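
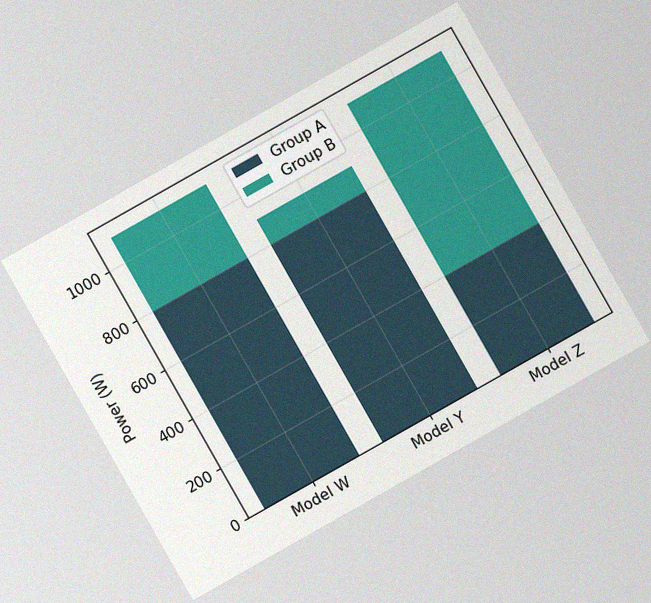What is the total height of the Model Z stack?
The chart is tilted about 30° counter-clockwise, with some photo noise. The Model Z stack's top reaches 1100W on the y-axis.

1100W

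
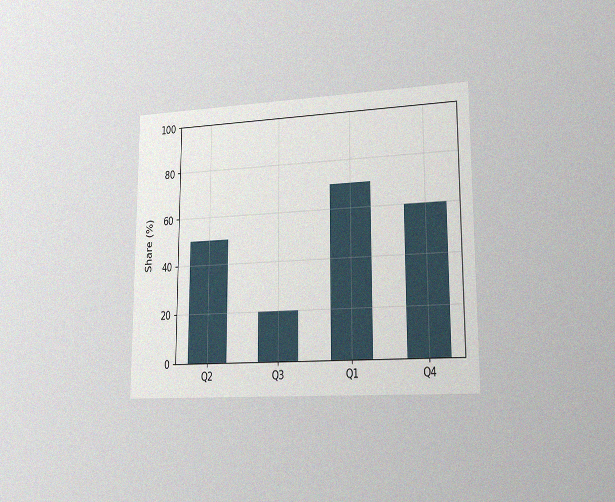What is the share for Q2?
The chart is viewed slightly from the right, with some photo noise. Reading along the chart's y-axis, the Q2 bar reaches 50%.

50%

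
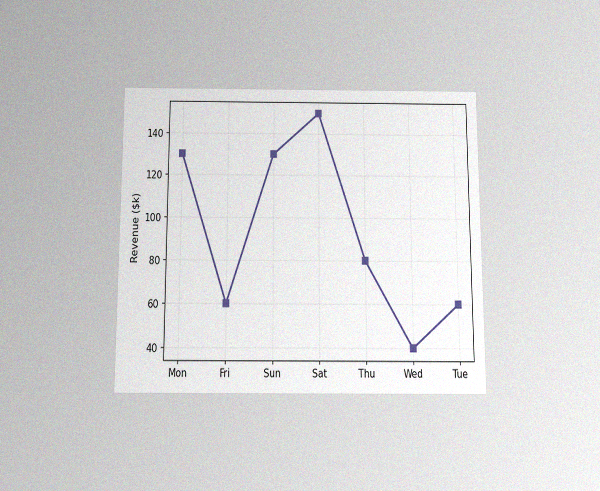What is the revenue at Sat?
$150k

The chart is viewed slightly from below, with some photo noise. At Sat, the line is at $150k.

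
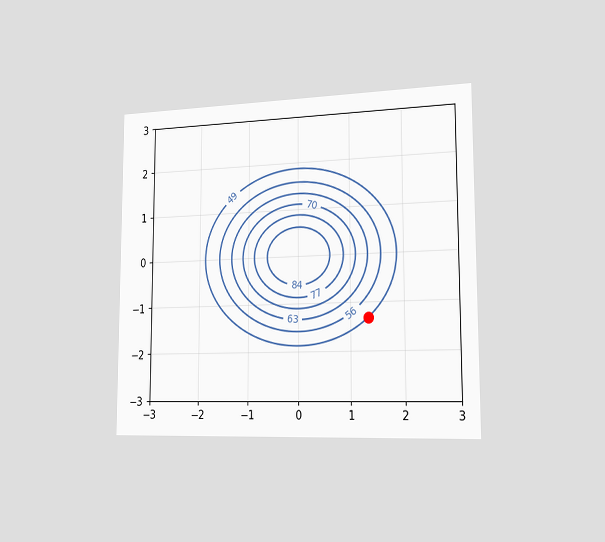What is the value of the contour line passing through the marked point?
49

The chart is viewed slightly from the right. The marked point sits on the contour labelled 49.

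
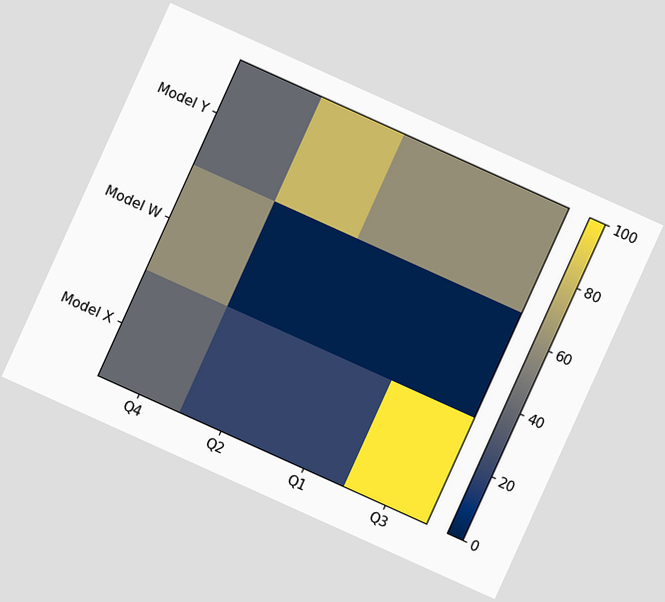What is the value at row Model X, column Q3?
100

The chart is tilted about 24° clockwise. Matching cell (Model X, Q3) against the colorbar gives 100.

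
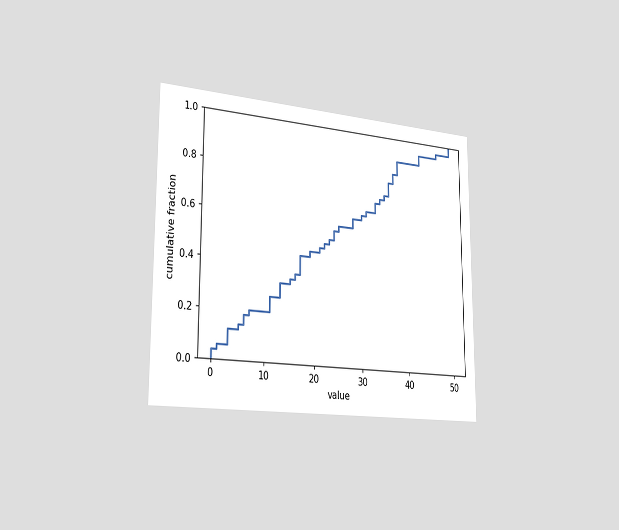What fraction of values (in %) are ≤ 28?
62%

The chart is viewed slightly from the left. At x=28 the ECDF step is at 62%.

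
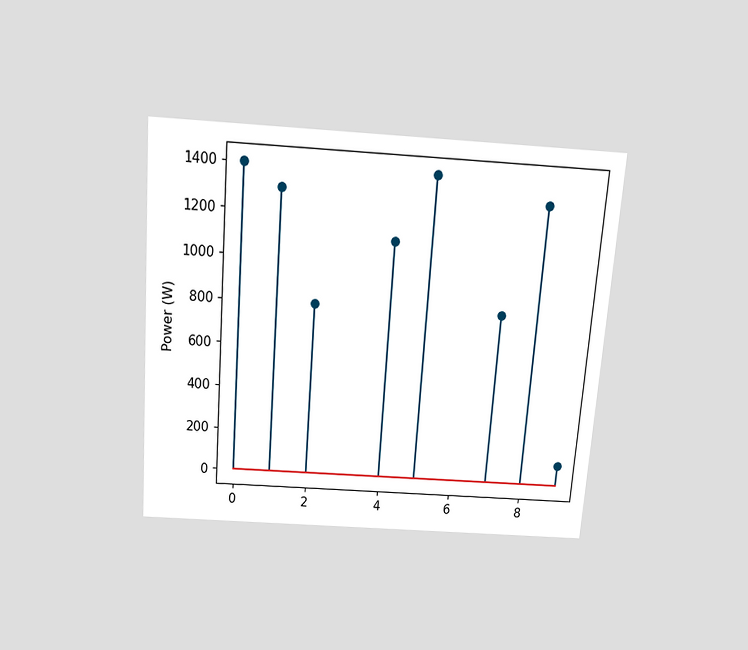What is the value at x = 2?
The chart is tilted about 4° clockwise and viewed slightly from above. The stem at x=2 reaches 800W.

800W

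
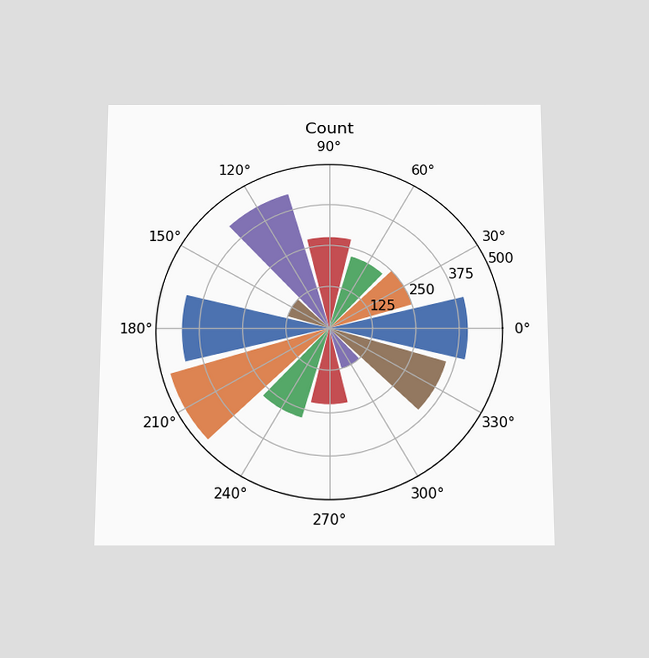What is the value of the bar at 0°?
The chart is viewed slightly from below. The bar at 0° reaches 400 on the radial axis.

400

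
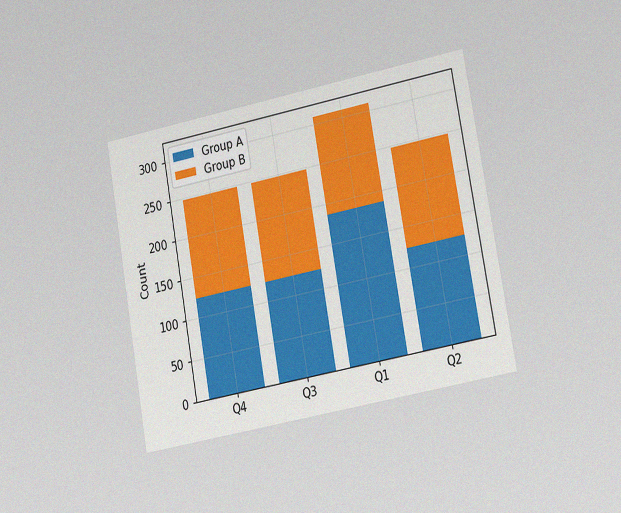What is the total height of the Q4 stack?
The chart is tilted about 10° counter-clockwise and viewed slightly from the right, with some photo noise. The Q4 stack's top reaches 248 on the y-axis.

248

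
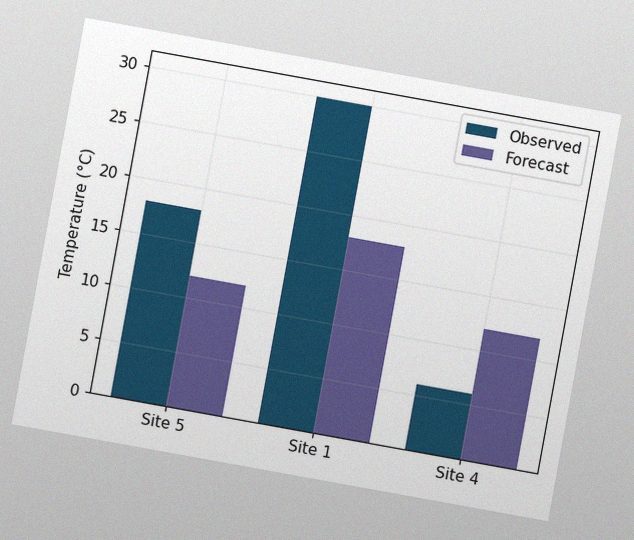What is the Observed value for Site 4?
6°C

The chart is tilted about 10° clockwise, with some photo noise. The Observed bar at Site 4 reaches 6°C on the y-axis.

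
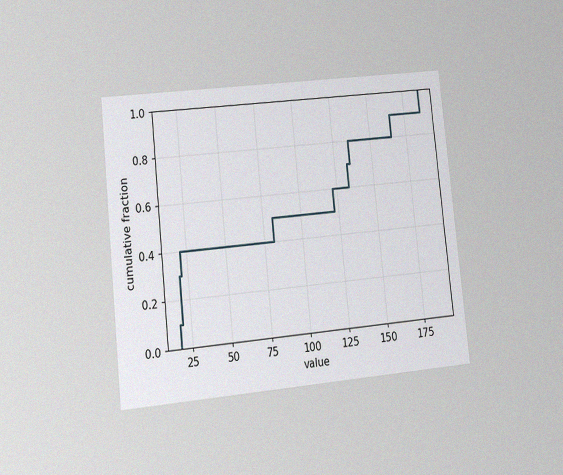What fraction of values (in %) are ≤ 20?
The chart is tilted about 6° counter-clockwise and viewed at a slight angle, with some photo noise. At x=20 the ECDF step is at 30%.

30%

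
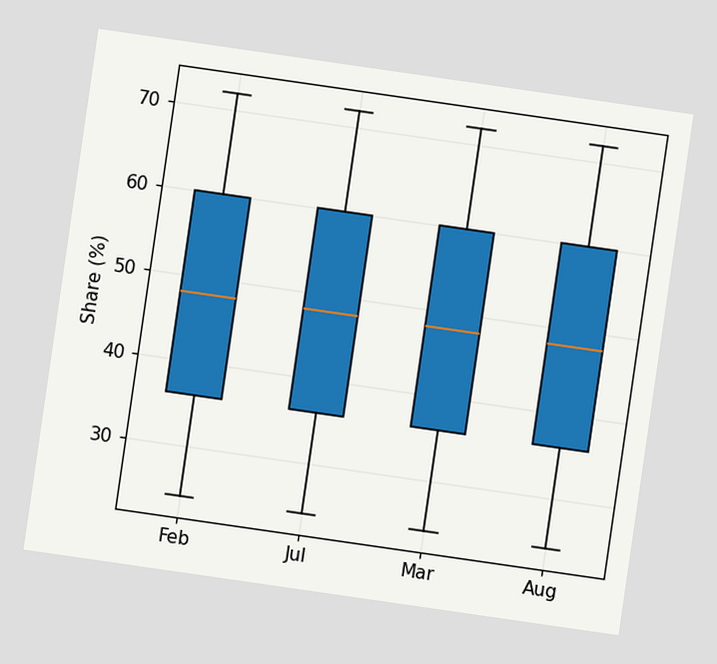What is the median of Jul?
The chart is tilted about 8° clockwise. The median line in the Jul box sits at 48%.

48%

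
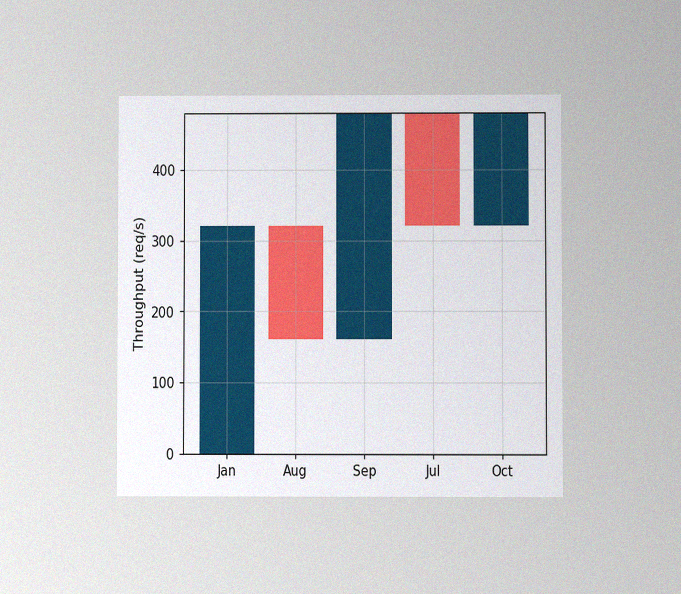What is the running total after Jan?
320req/s

The chart is viewed at a slight angle, with some photo noise. After Jan the running total reaches 320req/s.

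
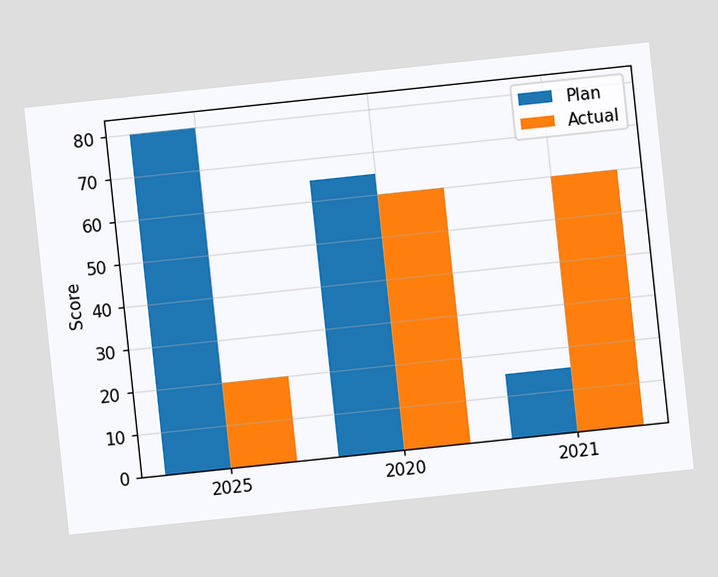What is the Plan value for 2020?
65

The chart is tilted about 6° counter-clockwise. The Plan bar at 2020 reaches 65 on the y-axis.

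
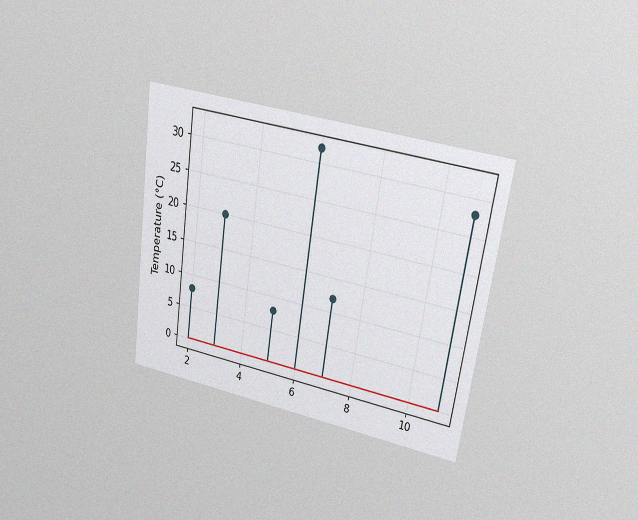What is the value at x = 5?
The chart is tilted about 8° clockwise and viewed at a slight angle, with some photo noise. The stem at x=5 reaches 8°C.

8°C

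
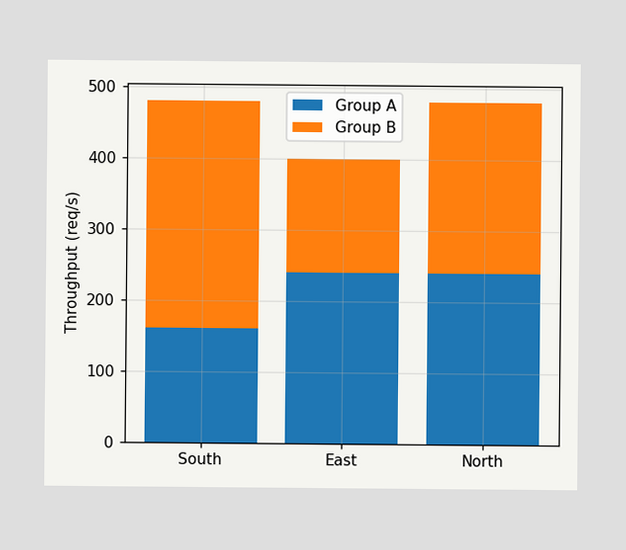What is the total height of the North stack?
480req/s

The North stack's top reaches 480req/s on the y-axis.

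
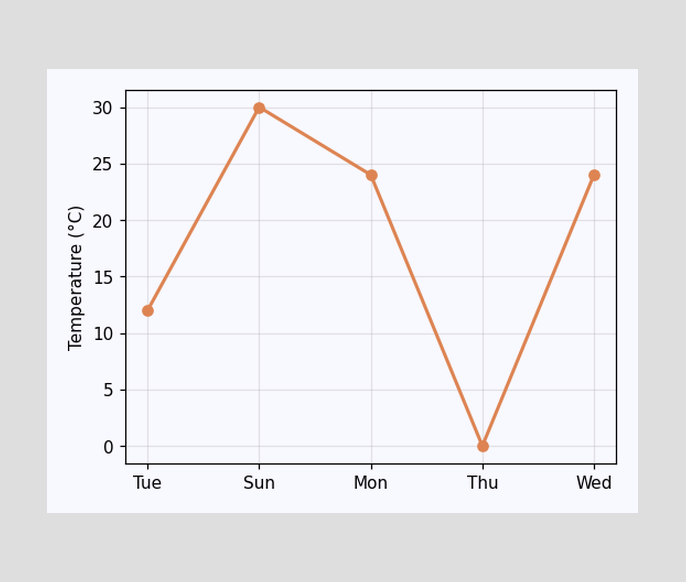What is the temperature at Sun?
30°C

At Sun, the line is at 30°C.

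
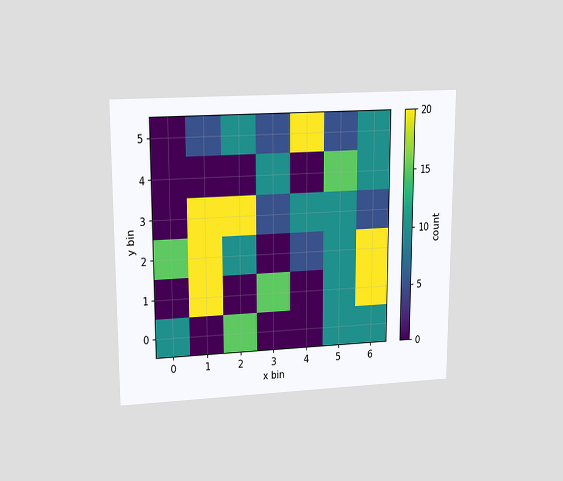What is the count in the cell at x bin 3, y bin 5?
5

The chart is viewed at a slight angle. Matching the cell (3, 5) against the colorbar gives 5.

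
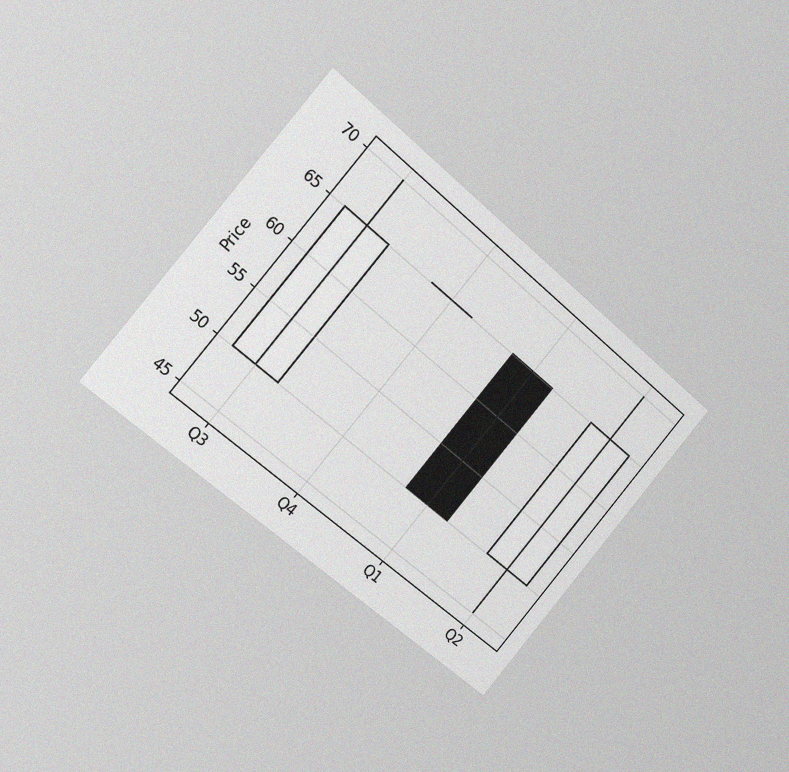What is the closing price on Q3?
The chart is tilted about 40° clockwise and viewed at a slight angle, with some photo noise. The Q3 candle closes at 65.

65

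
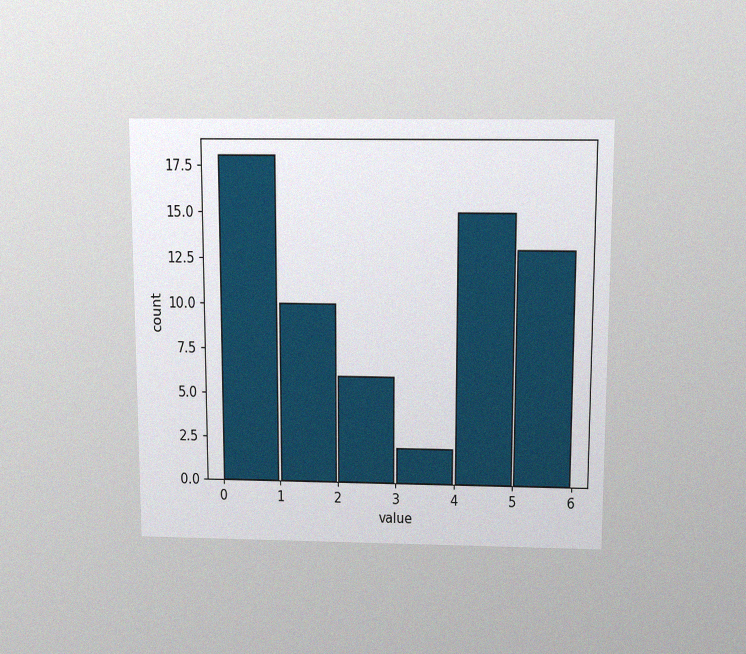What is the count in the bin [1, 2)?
10

The chart is viewed slightly from above, with some photo noise. The [1, 2) bin has height 10.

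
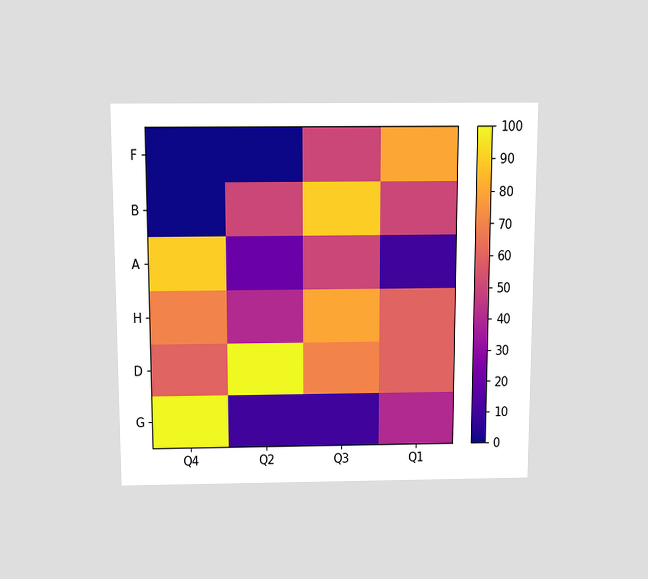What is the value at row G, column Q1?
The chart is viewed slightly from above. Matching cell (G, Q1) against the colorbar gives 40.

40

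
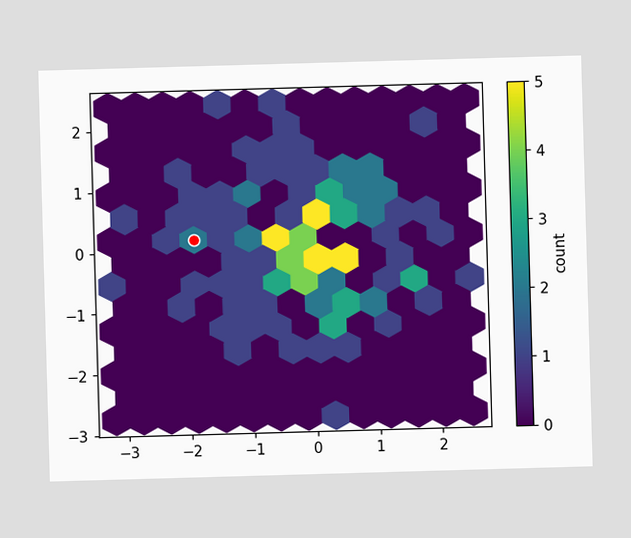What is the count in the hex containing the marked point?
The marked hex reads 2 on the colorbar.

2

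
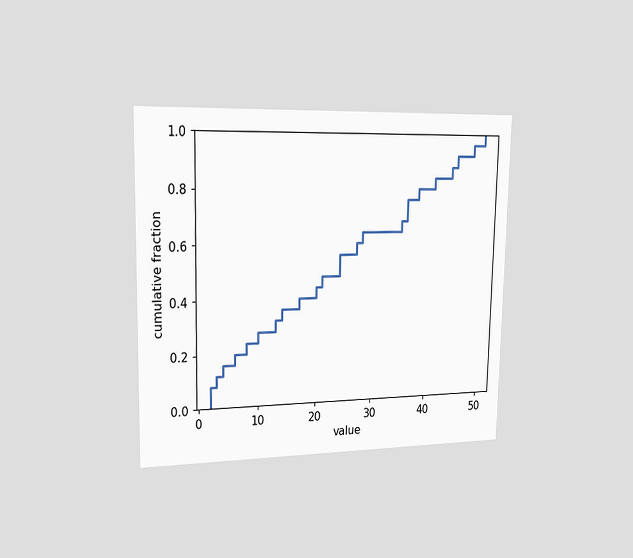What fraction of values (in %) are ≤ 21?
48%

The chart is viewed slightly from the left. At x=21 the ECDF step is at 48%.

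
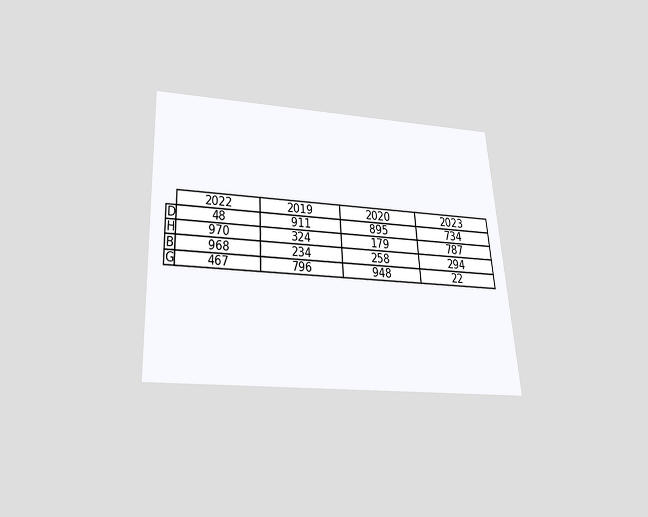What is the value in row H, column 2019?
324

The chart is tilted about 3° counter-clockwise and viewed slightly from below. The (H, 2019) cell reads 324.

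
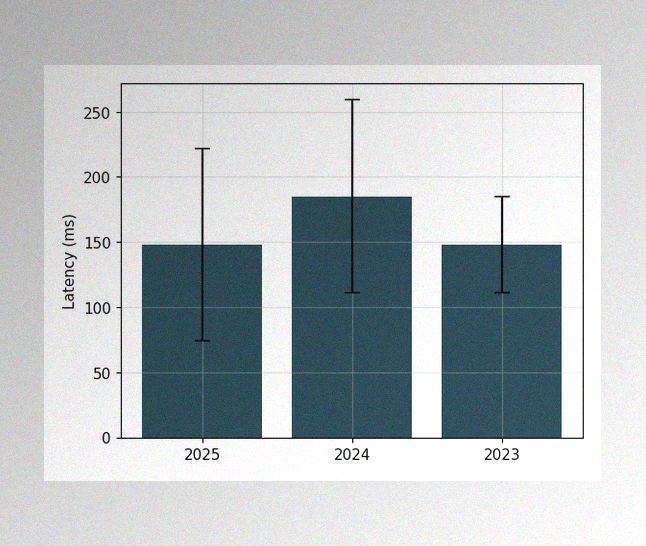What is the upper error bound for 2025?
The image has some photo noise and uneven lighting. The 2025 bar's upper whisker reaches 222ms.

222ms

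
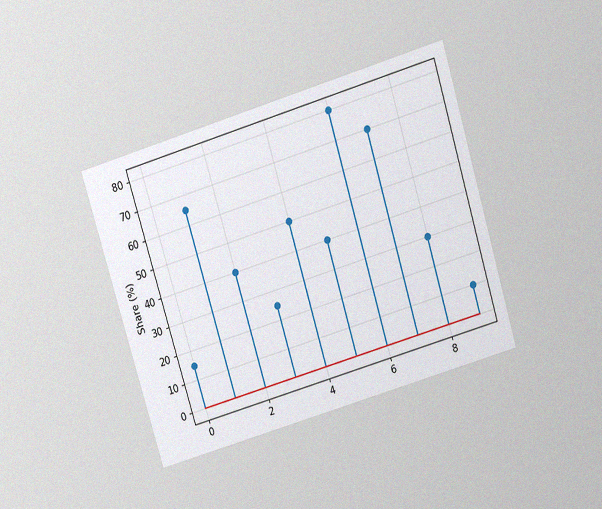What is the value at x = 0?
15%

The chart is tilted about 17° counter-clockwise and viewed slightly from above, with some photo noise. The stem at x=0 reaches 15%.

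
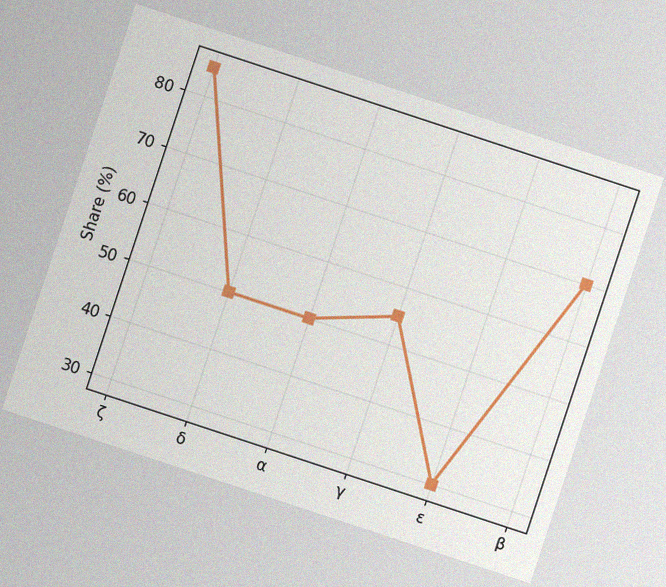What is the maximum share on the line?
The chart is tilted about 18° clockwise, with some photo noise. The highest point is at ζ, and reading across to the y-axis gives 85%.

85%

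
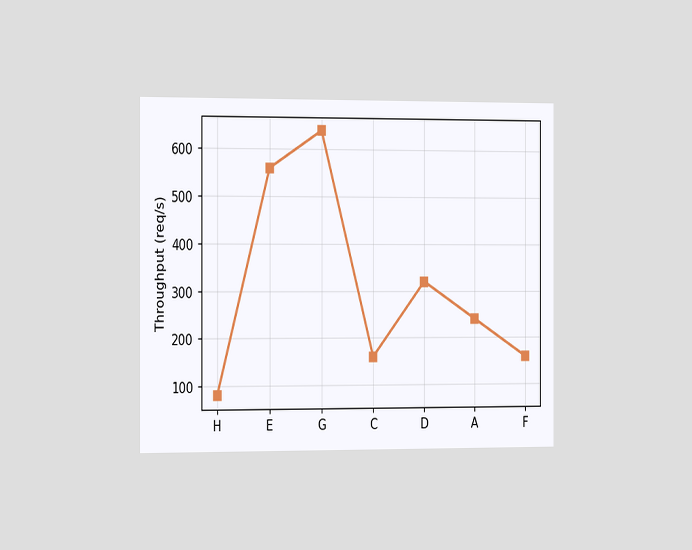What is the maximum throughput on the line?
640req/s

The chart is viewed slightly from the left. The highest point is at G, and reading across to the y-axis gives 640req/s.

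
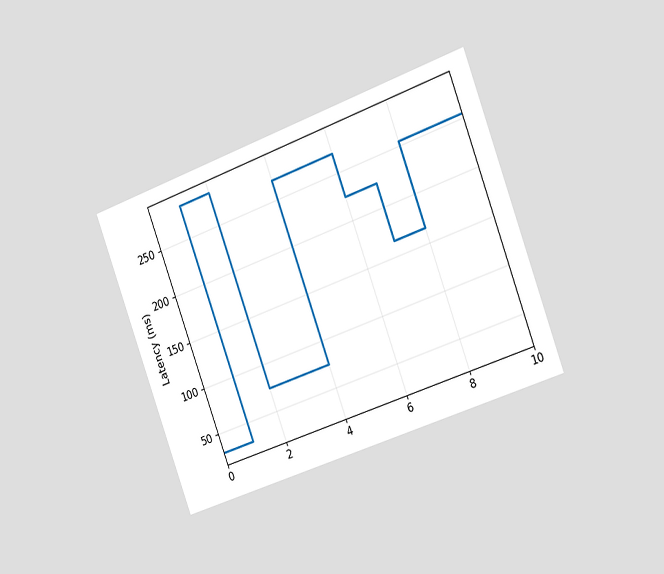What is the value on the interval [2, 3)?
75ms

The chart is tilted about 20° counter-clockwise and viewed slightly from the right. On [2, 3) the step sits at 75ms.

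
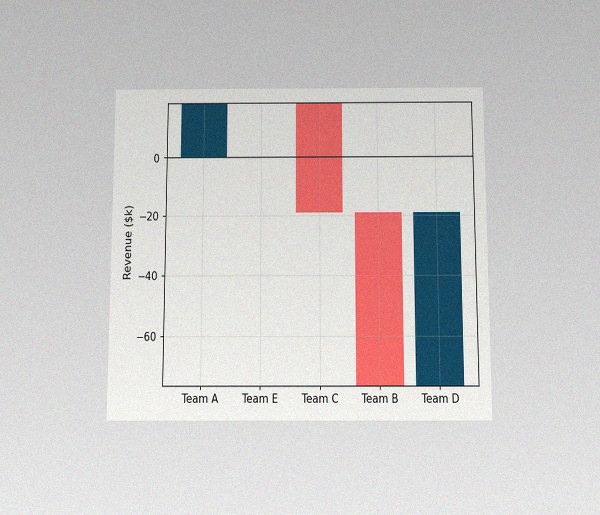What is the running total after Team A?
The chart is viewed slightly from below, with some photo noise. After Team A the running total reaches $19k.

$19k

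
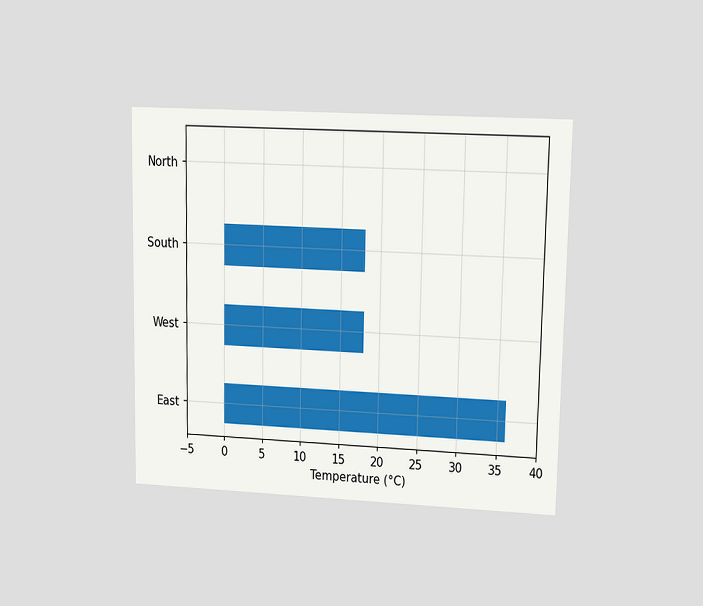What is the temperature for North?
The chart is viewed at a slight angle. Reading along the chart's x-axis, the North bar reaches 0°C.

0°C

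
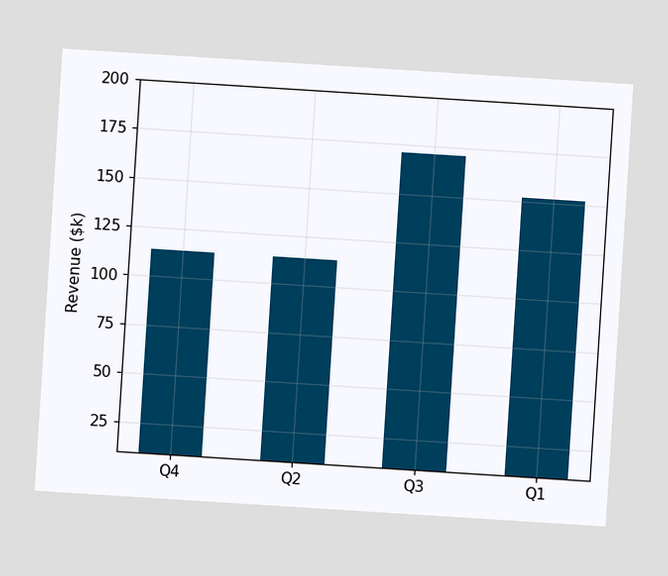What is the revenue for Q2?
$114k

The chart is tilted about 4° clockwise. Reading along the chart's y-axis, the Q2 bar reaches $114k.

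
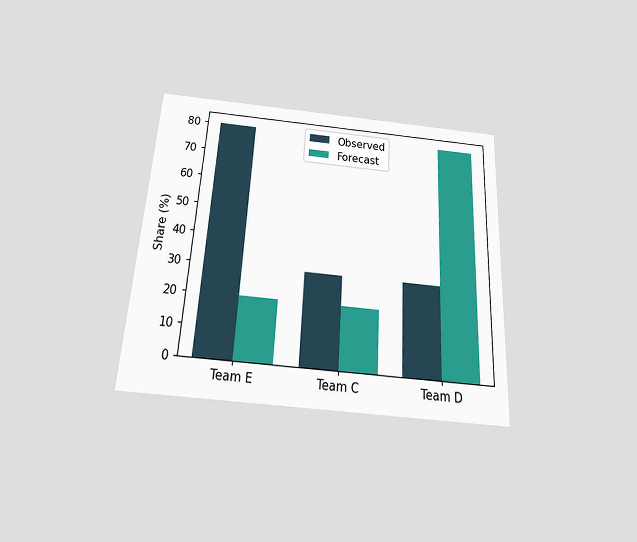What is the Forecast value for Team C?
20%

The chart is tilted about 3° clockwise and viewed slightly from below. The Forecast bar at Team C reaches 20% on the y-axis.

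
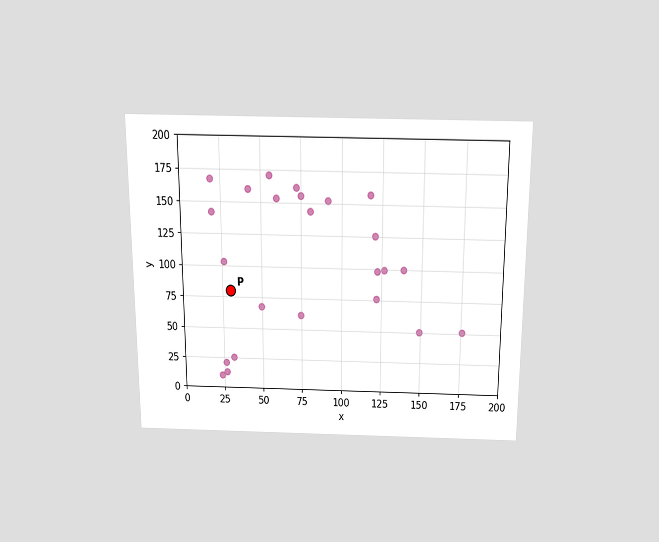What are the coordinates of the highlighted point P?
(30, 80)

The chart is viewed slightly from above. Following the gridlines from P to each axis, P sits at (30, 80).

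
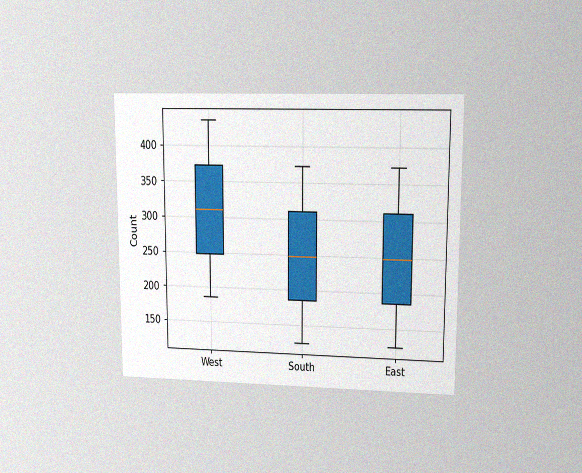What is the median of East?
The chart is viewed at a slight angle, with some photo noise. The median line in the East box sits at 248.

248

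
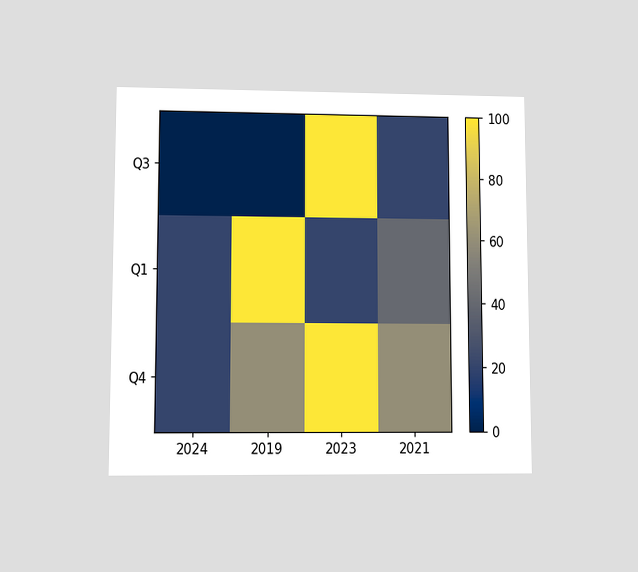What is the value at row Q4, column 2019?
The chart is viewed at a slight angle. Matching cell (Q4, 2019) against the colorbar gives 60.

60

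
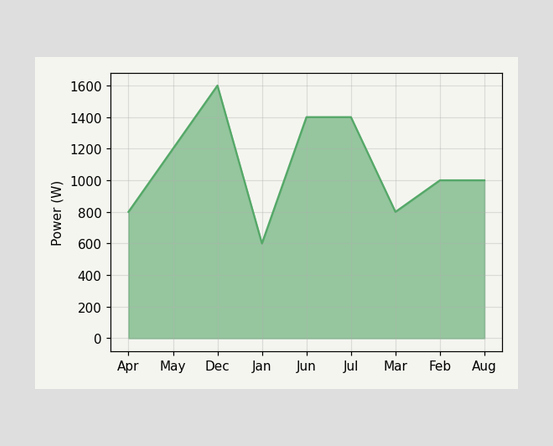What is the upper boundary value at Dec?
1600W

At Dec the upper boundary is at 1600W.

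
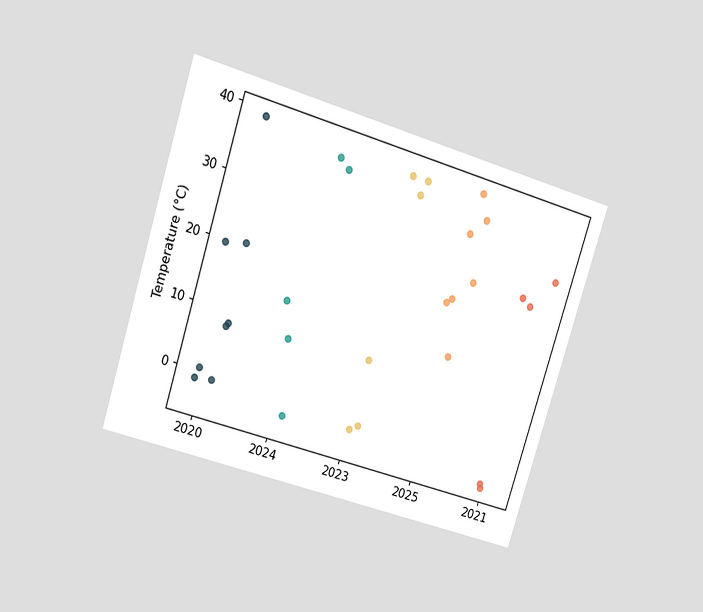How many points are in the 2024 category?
The chart is tilted about 17° clockwise and viewed at a slight angle. Counting the markers in the 2024 column gives 5.

5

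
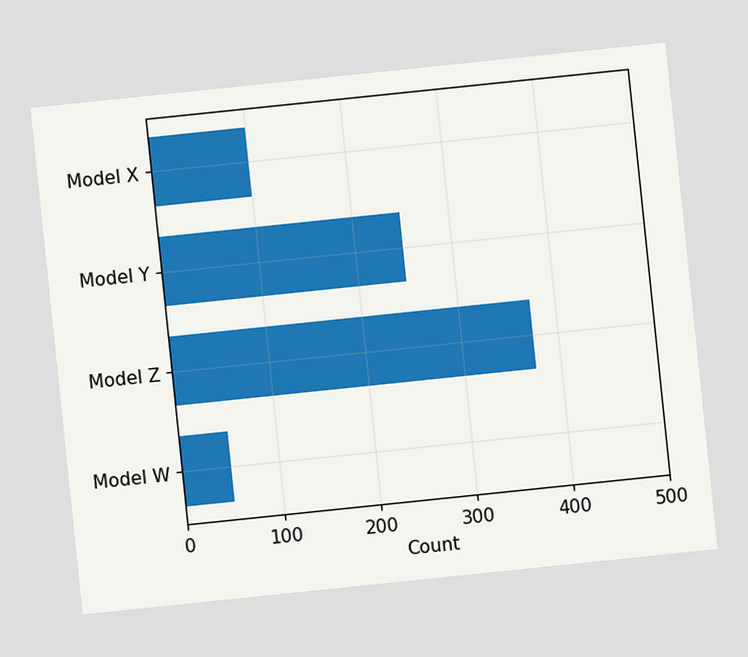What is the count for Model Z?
375

The chart is tilted about 6° counter-clockwise. Reading along the chart's x-axis, the Model Z bar reaches 375.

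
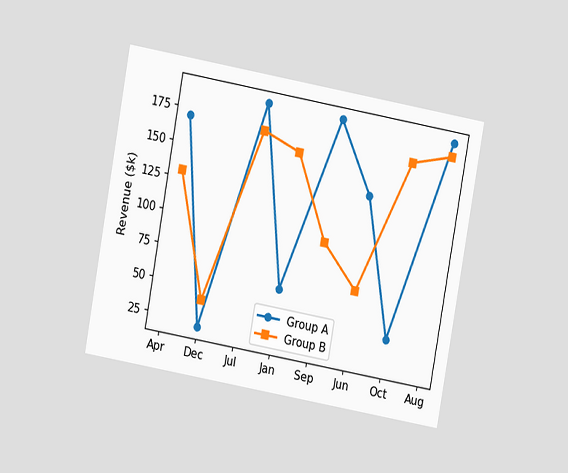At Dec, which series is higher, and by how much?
The chart is tilted about 10° clockwise and viewed at a slight angle. At Dec, Group B sits above the other line by $20k.

Group B, by $20k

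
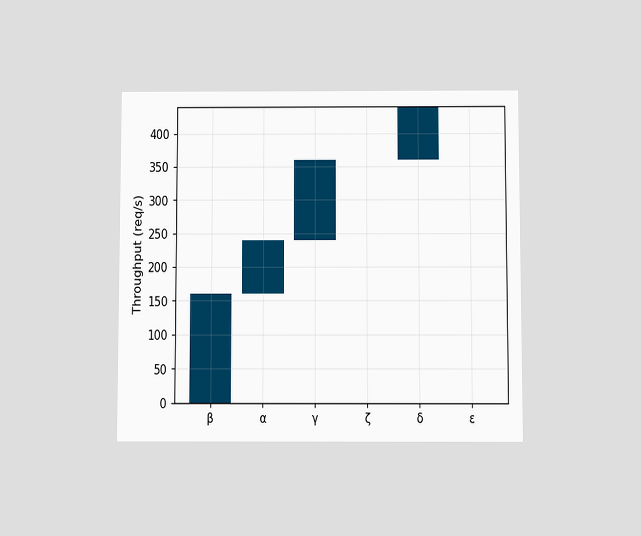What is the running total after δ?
440req/s

The chart is viewed slightly from below. After δ the running total reaches 440req/s.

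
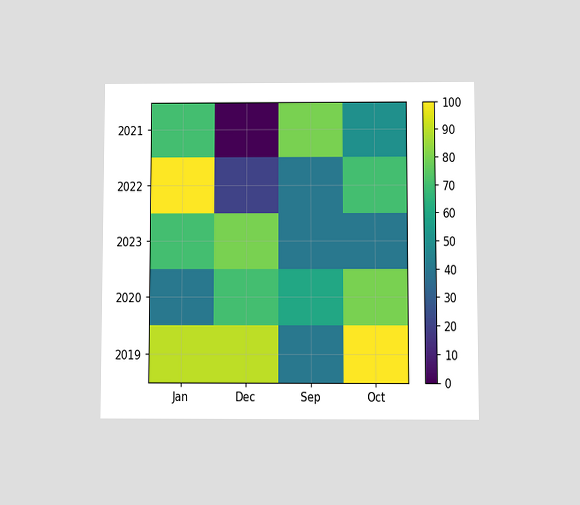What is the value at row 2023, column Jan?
The chart is viewed at a slight angle. Matching cell (2023, Jan) against the colorbar gives 70.

70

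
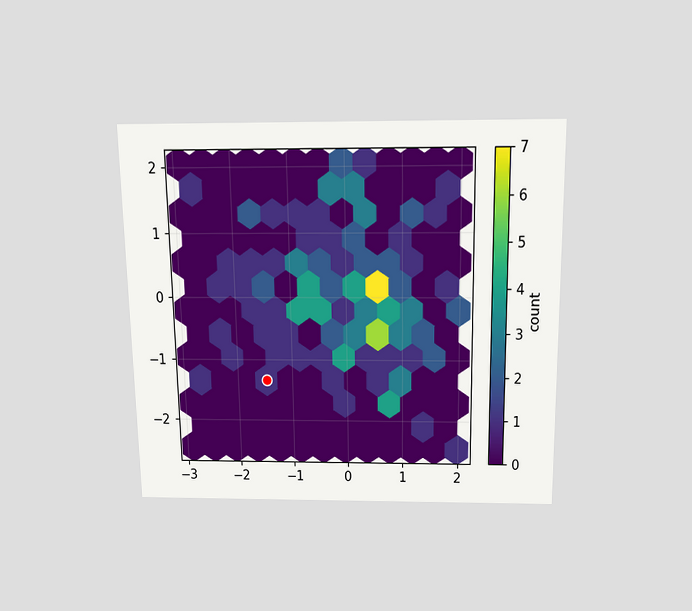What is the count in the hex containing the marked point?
The chart is viewed slightly from above. The marked hex reads 1 on the colorbar.

1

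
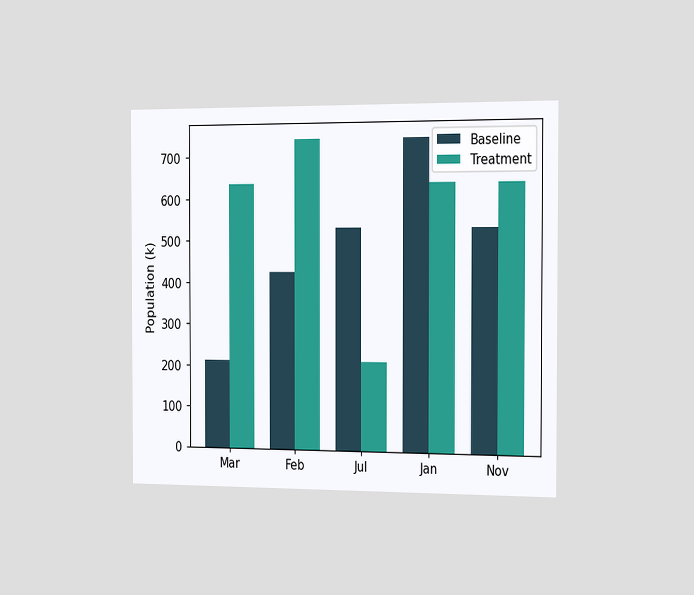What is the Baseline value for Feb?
The chart is viewed slightly from the right. The Baseline bar at Feb reaches 424k on the y-axis.

424k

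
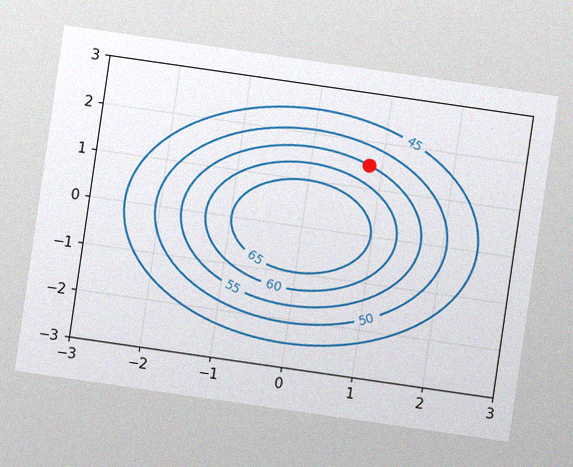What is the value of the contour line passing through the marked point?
The chart is tilted about 8° clockwise, with some photo noise. The marked point sits on the contour labelled 55.

55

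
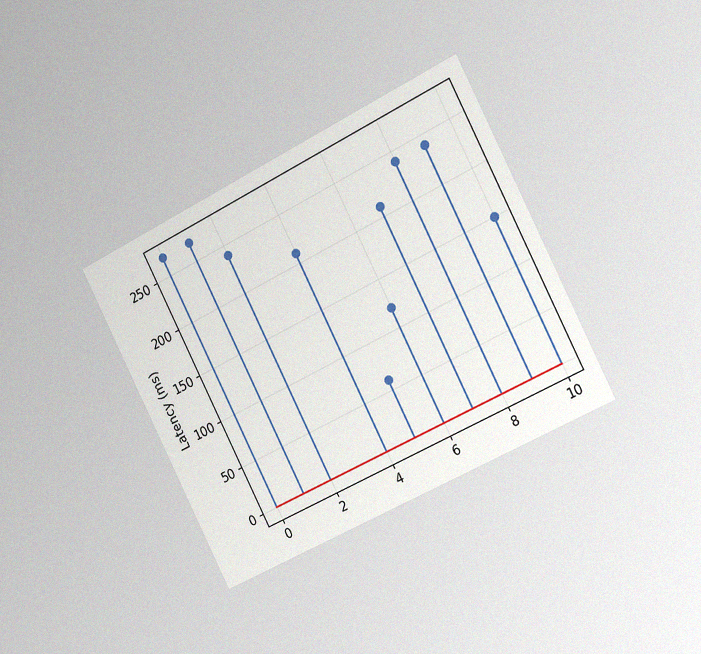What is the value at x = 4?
The chart is tilted about 27° counter-clockwise and viewed slightly from the right, with some photo noise. The stem at x=4 reaches 210ms.

210ms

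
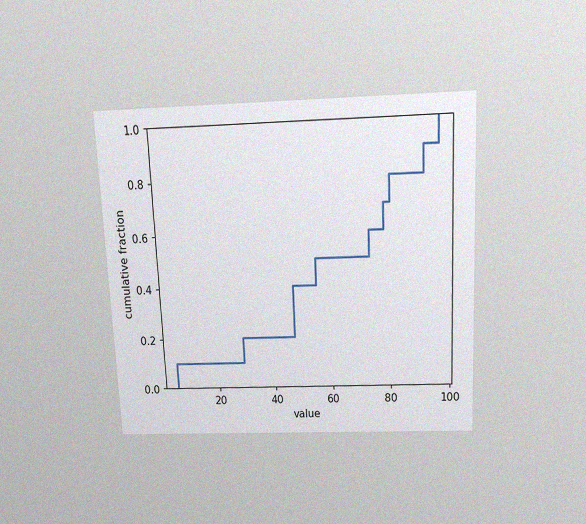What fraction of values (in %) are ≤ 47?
The chart is tilted about 3° counter-clockwise and viewed slightly from above, with some photo noise. At x=47 the ECDF step is at 40%.

40%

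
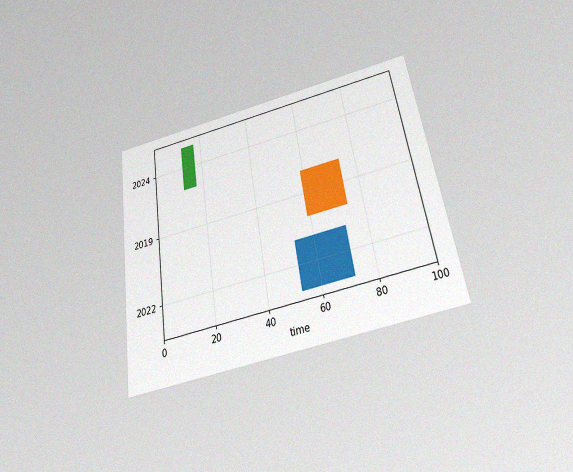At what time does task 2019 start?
59

The chart is tilted about 9° counter-clockwise and viewed slightly from below, with some photo noise. The 2019 bar begins at t=59.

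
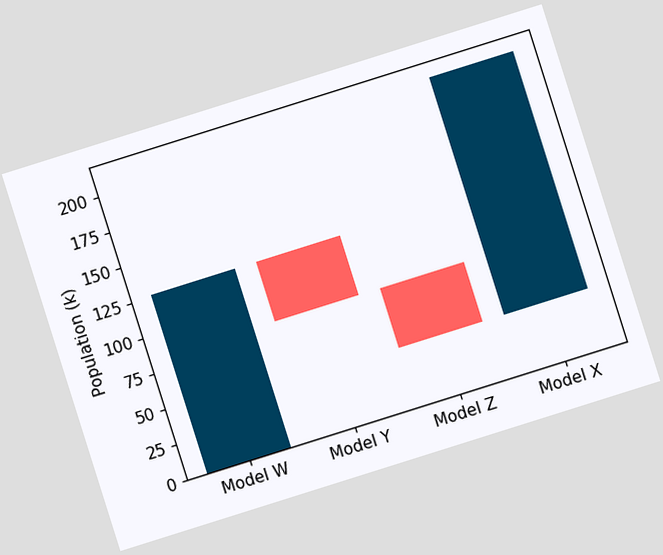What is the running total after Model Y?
84k

The chart is tilted about 17° counter-clockwise. After Model Y the running total reaches 84k.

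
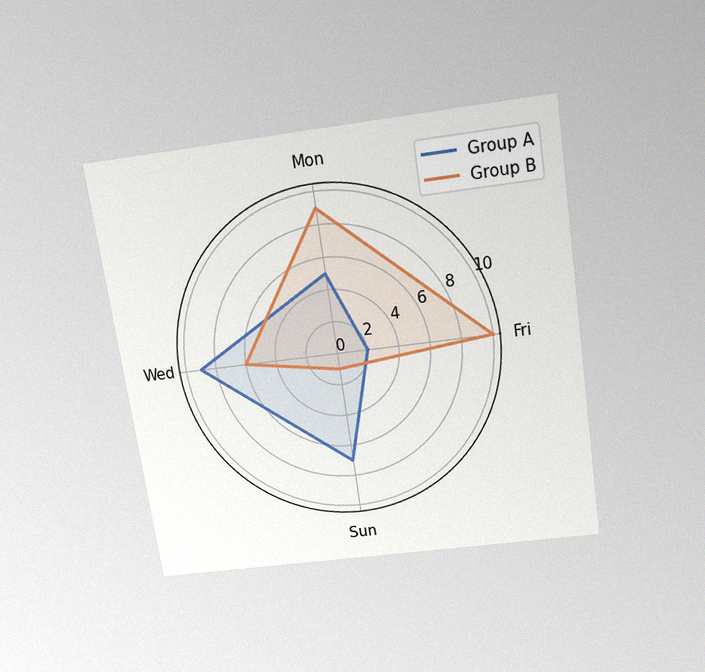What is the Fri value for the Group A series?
The chart is tilted about 9° counter-clockwise and viewed slightly from above, with some photo noise. On the Fri axis, Group A reaches 2.

2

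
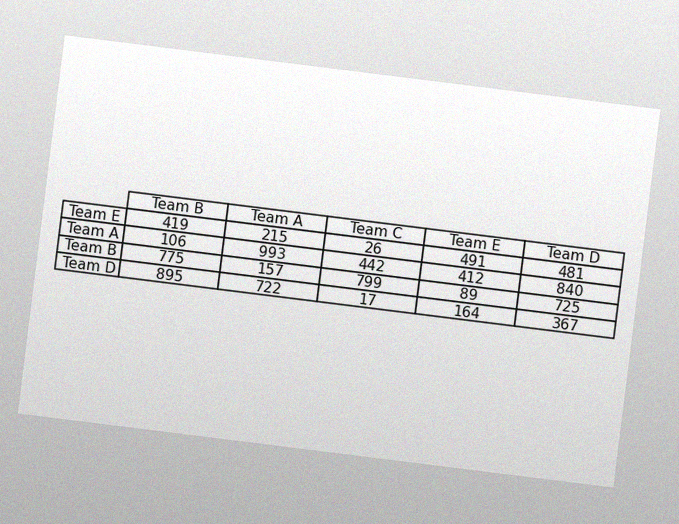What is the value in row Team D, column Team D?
367

The chart is tilted about 7° clockwise, with some photo noise. The (Team D, Team D) cell reads 367.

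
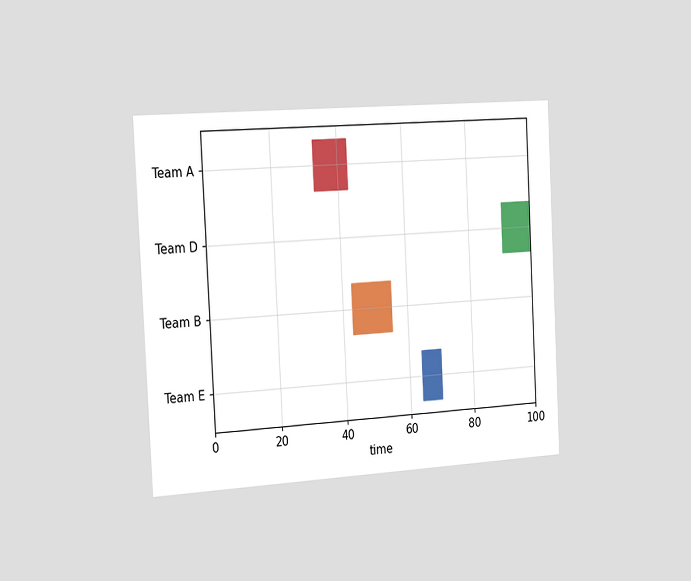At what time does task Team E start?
The chart is tilted about 3° counter-clockwise and viewed slightly from the left. The Team E bar begins at t=64.

64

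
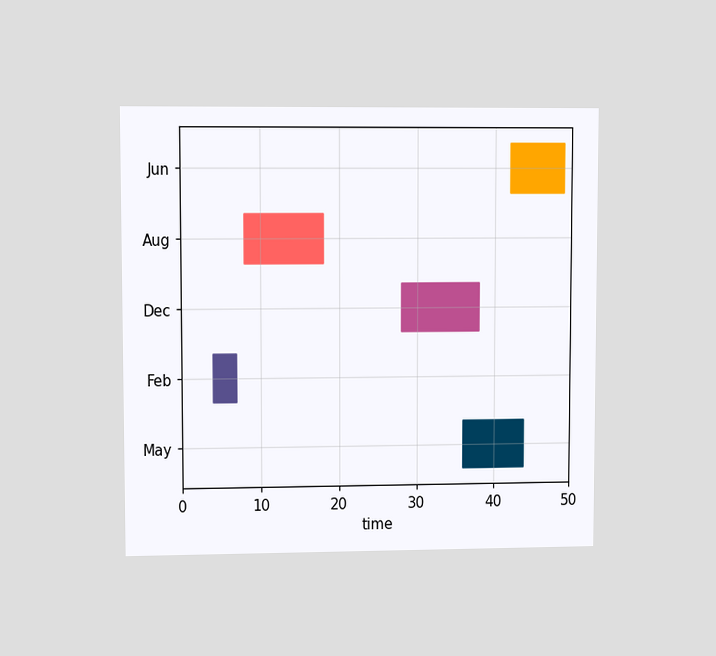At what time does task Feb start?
The chart is viewed at a slight angle. The Feb bar begins at t=4.

4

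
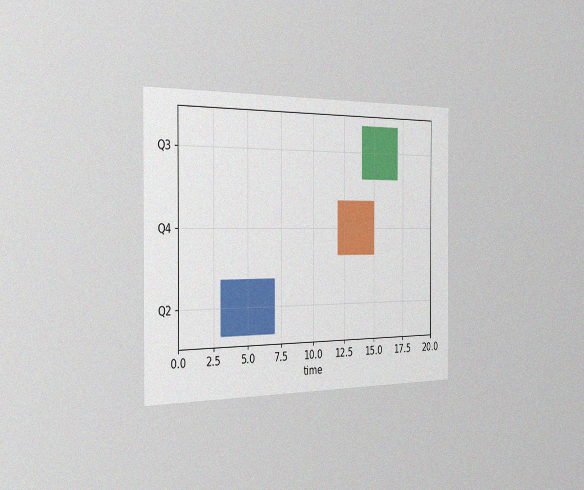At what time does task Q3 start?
The chart is viewed slightly from the left, with some photo noise. The Q3 bar begins at t=14.

14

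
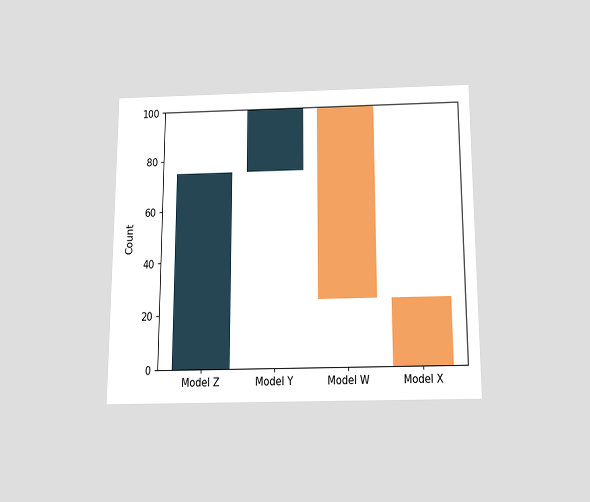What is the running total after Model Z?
The chart is viewed slightly from below. After Model Z the running total reaches 75.

75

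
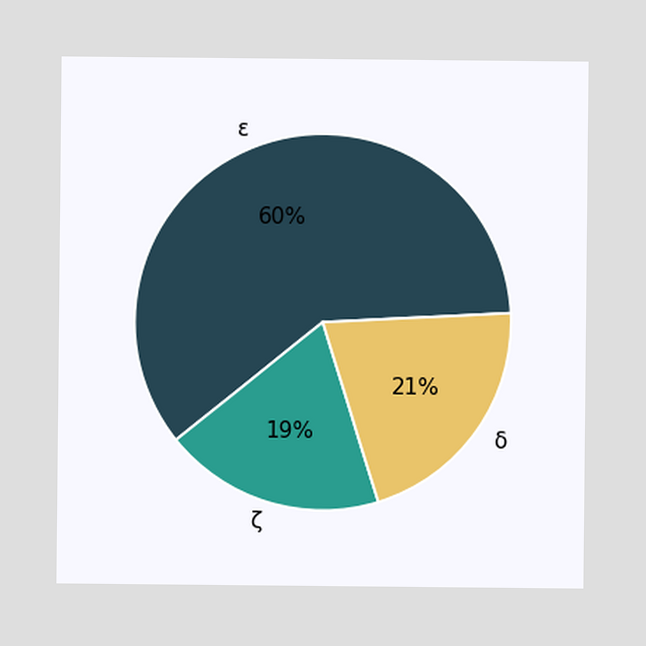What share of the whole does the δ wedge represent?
21%

The δ slice takes up 21% of the pie.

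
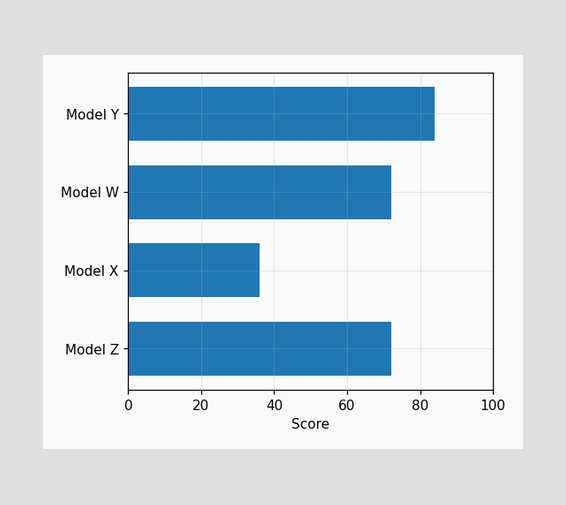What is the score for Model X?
36

Reading along the chart's x-axis, the Model X bar reaches 36.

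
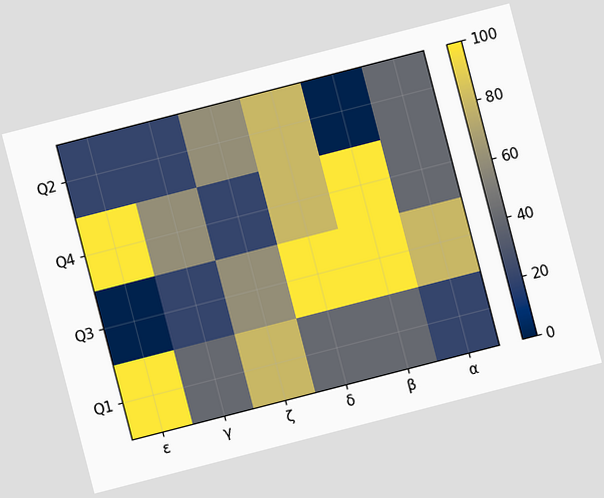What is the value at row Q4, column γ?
The chart is tilted about 14° counter-clockwise. Matching cell (Q4, γ) against the colorbar gives 60.

60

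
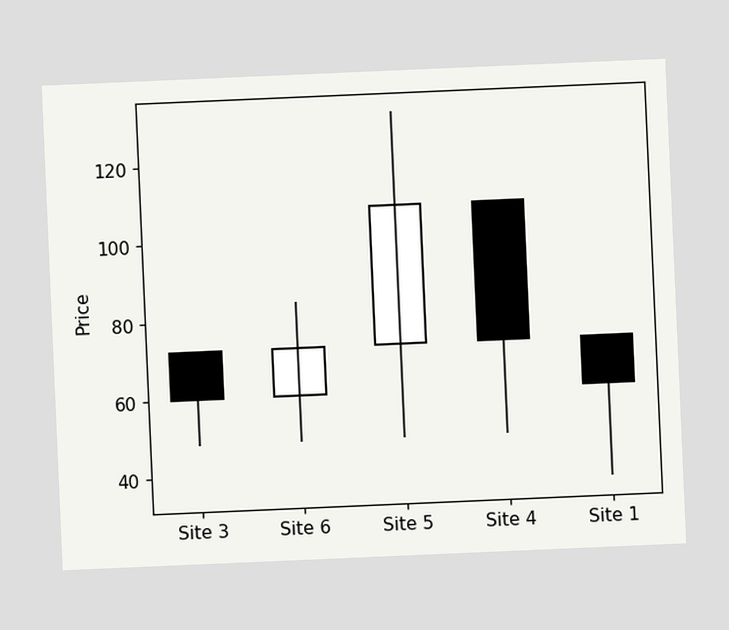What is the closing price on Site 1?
The chart is tilted about 2° counter-clockwise. The Site 1 candle closes at 60.

60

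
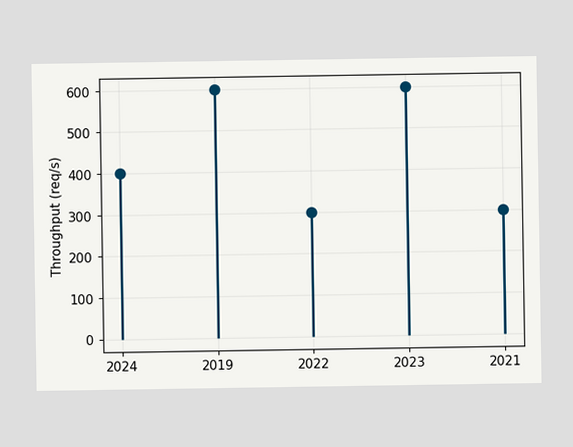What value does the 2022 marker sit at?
The 2022 marker sits at 300req/s.

300req/s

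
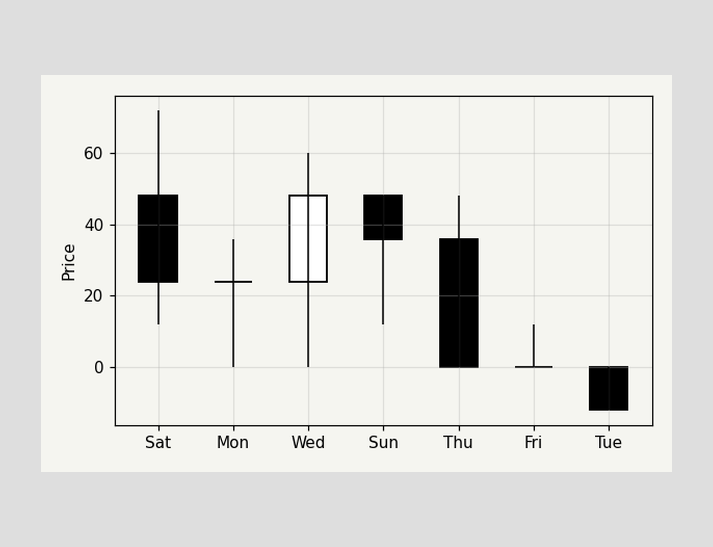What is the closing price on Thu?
The Thu candle closes at 0.

0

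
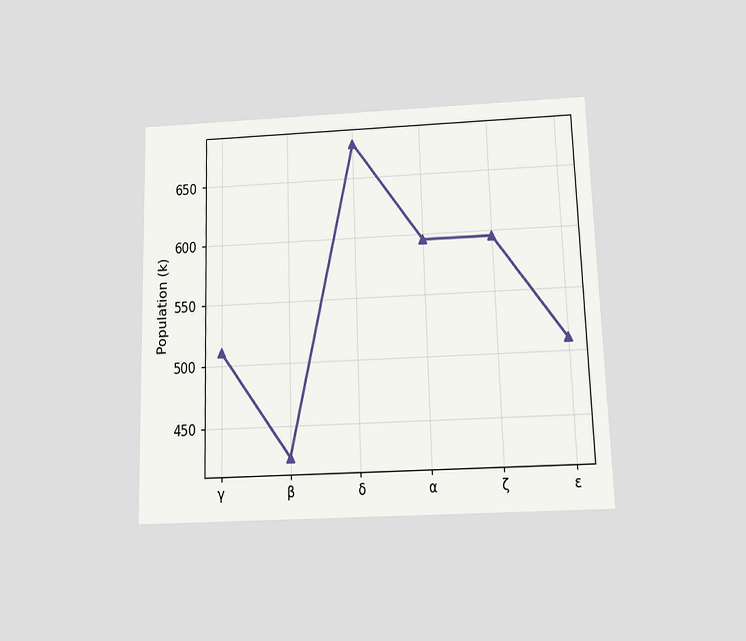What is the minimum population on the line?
425k

The chart is viewed slightly from below. The lowest point is at β, and reading across to the y-axis gives 425k.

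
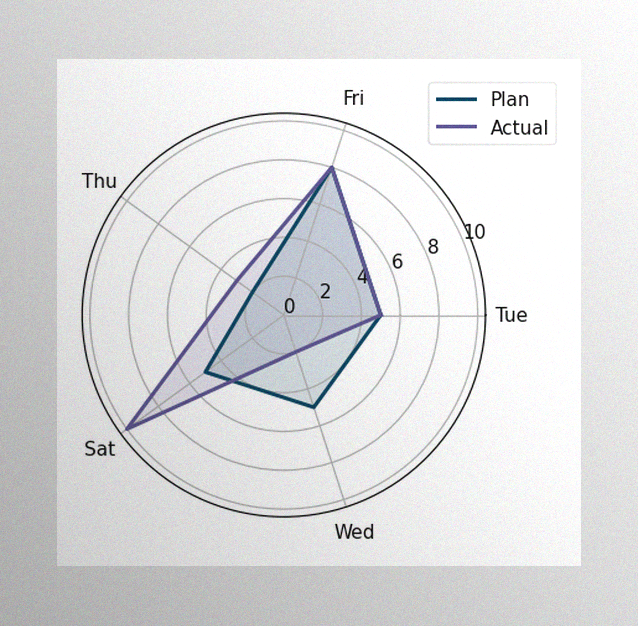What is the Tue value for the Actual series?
5

The image has some photo noise and uneven lighting. On the Tue axis, Actual reaches 5.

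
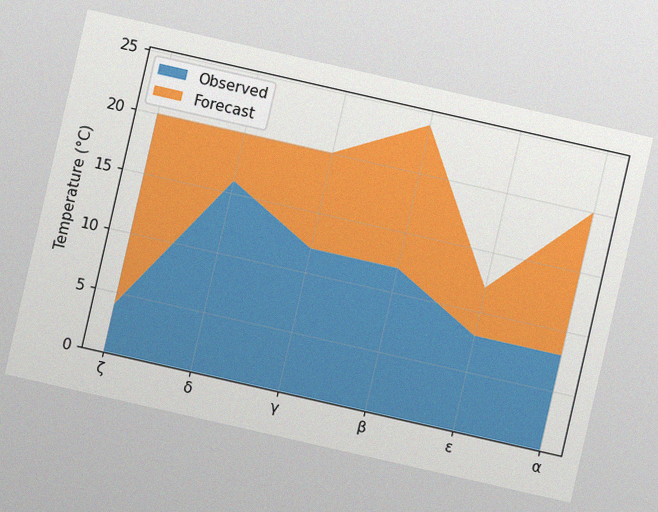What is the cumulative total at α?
20°C

The chart is tilted about 13° clockwise, with some photo noise. The stacked total at α reaches 20°C.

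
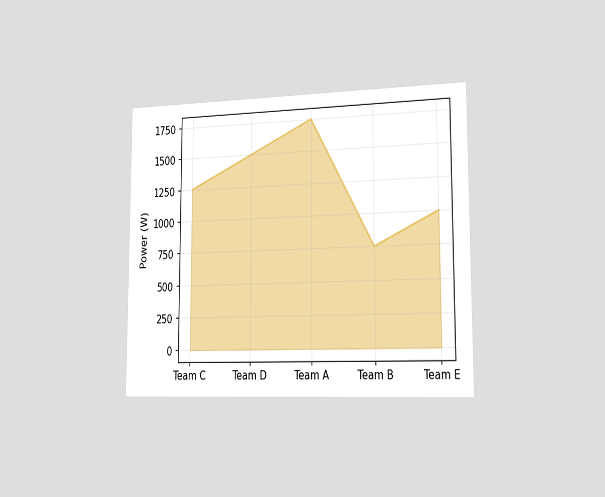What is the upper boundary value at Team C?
1250W

The chart is viewed slightly from the right. At Team C the upper boundary is at 1250W.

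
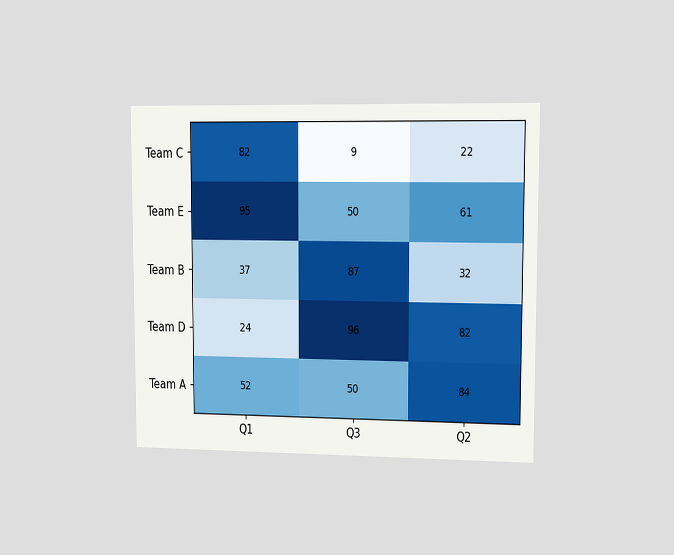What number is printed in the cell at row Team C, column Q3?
The chart is viewed slightly from the right. The (Team C, Q3) cell reads 9.

9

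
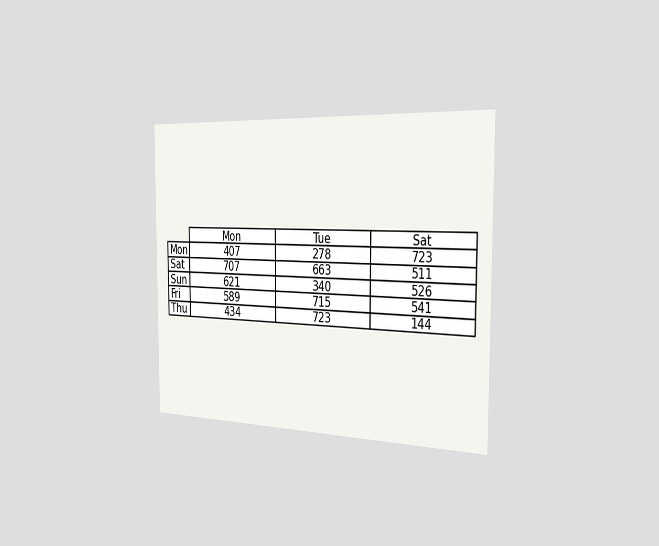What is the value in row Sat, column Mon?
The chart is viewed slightly from the right. The (Sat, Mon) cell reads 707.

707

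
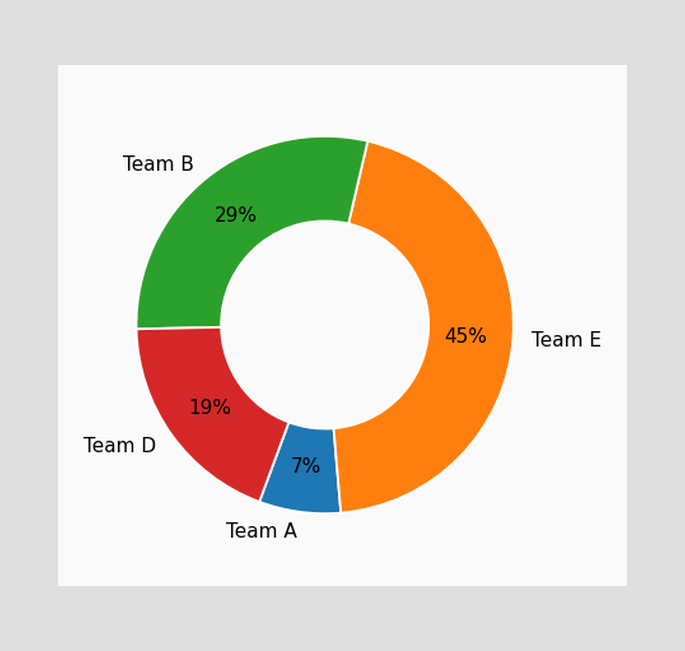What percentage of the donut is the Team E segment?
The Team E segment takes up 45% of the ring.

45%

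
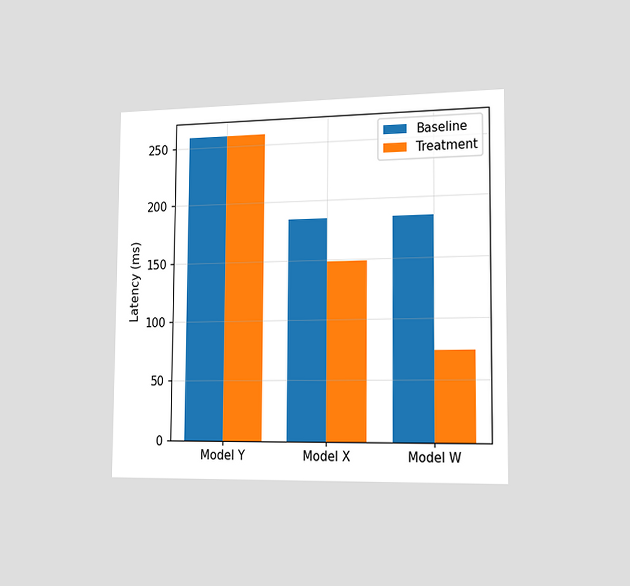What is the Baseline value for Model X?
185ms

The chart is viewed slightly from the right. The Baseline bar at Model X reaches 185ms on the y-axis.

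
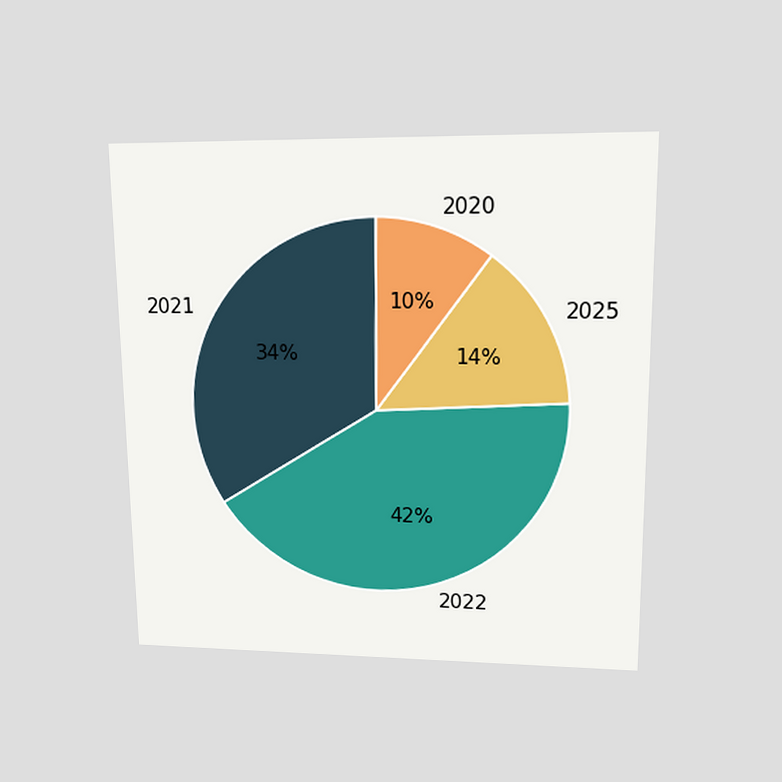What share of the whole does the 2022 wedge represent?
The chart is viewed at a slight angle. The 2022 slice takes up 42% of the pie.

42%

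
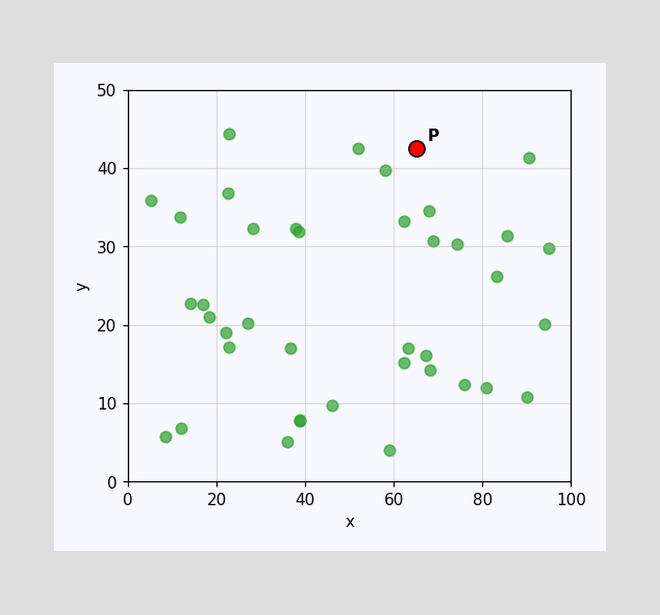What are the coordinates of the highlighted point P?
Following the gridlines from P to each axis, P sits at (65, 42.5).

(65, 42.5)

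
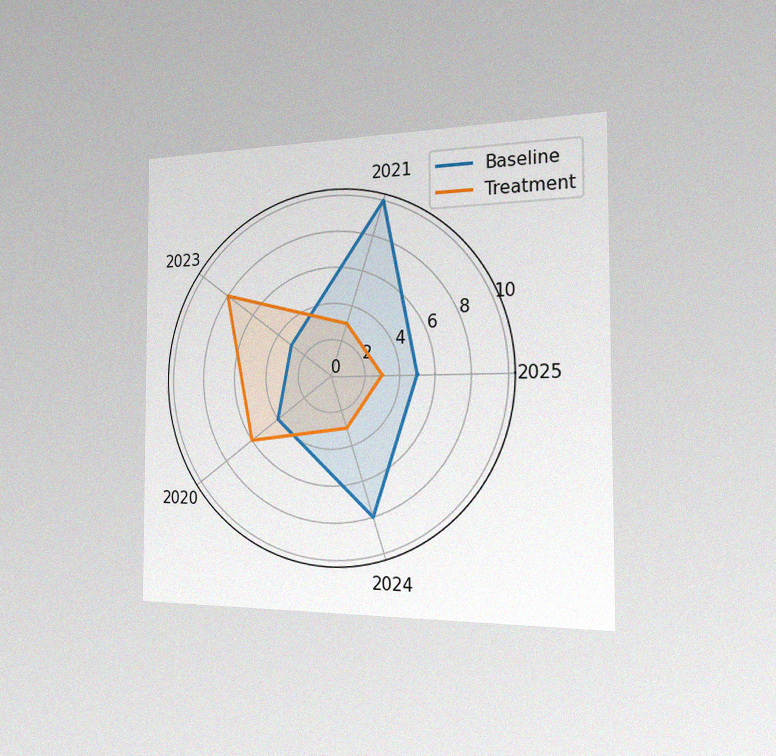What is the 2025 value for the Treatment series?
The chart is viewed slightly from the right, with some photo noise. On the 2025 axis, Treatment reaches 3.

3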